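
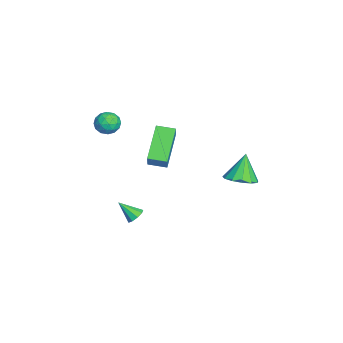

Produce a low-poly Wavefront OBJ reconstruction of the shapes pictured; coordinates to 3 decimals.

v -2.789 -1.144 -1.544
v -4.361 -0.759 -0.237
v -2.659 -0.181 -1.671
v -4.23 0.204 -0.364
v -1.93 -1.124 -0.516
v -3.501 -0.739 0.791
v -1.799 -0.161 -0.643
v -3.371 0.224 0.664
v 1.511 -1.57 -2.158
v 1.932 -1.448 -1.918
v 1.289 -2.37 -1.362
v 1.672 -1.259 -1.801
v 1.337 -1.216 -1.851
v 1.083 -1.339 -2.045
v 1.029 -1.569 -2.292
v 1.201 -1.801 -2.476
v 1.518 -1.924 -2.511
v 1.832 -1.882 -2.382
v 1.995 -1.694 -2.147
v -3.477 -3.002 1.423
v -3.082 -2.632 0.972
v -2.538 -3.488 1.848
v -2.143 -3.118 1.397
v -2.476 -2.791 1.924
v -3.056 -2.49 1.662
v -2.564 -3.63 1.158
v -3.144 -3.329 0.896
v -2.517 -3.02 0.809
v -2.463 -2.501 1.282
v -3.157 -3.619 1.538
v -3.103 -3.1 2.011
v -3.362 -2.774 1.16
v -2.258 -3.346 1.66
v -2.454 -3.154 1.97
v -2.221 -2.936 1.705
v -3.347 -2.691 1.566
v -3.114 -2.473 1.301
v -2.758 -2.567 1.86
v -2.506 -3.647 1.519
v -2.273 -3.429 1.254
v -3.399 -3.184 1.115
v -3.166 -2.966 0.85
v -2.862 -3.553 0.96
v -2.798 -2.785 0.799
v -2.246 -3.071 1.049
v -2.493 -3.372 0.908
v -2.835 -3.195 0.754
v -2.766 -2.48 1.078
v -2.214 -2.766 1.327
v -2.409 -2.573 1.637
v -2.751 -2.397 1.483
v -2.434 -2.708 0.981
v -3.406 -3.354 1.493
v -2.854 -3.64 1.742
v -2.869 -3.723 1.337
v -3.211 -3.547 1.183
v -3.374 -3.049 1.771
v -2.822 -3.335 2.021
v -2.785 -2.925 2.066
v -3.127 -2.748 1.912
v -3.186 -3.412 1.839
v -3.136 3.401 -2.844
v -2.308 3.454 -2.495
v -3.764 3.659 -1.396
v -2.435 3.925 -2.634
v -2.784 4.23 -2.839
v -3.245 4.271 -3.047
v -3.671 4.036 -3.19
v -3.927 3.6 -3.223
v -3.932 3.1 -3.136
v -3.684 2.696 -2.957
v -3.262 2.516 -2.741
v -2.799 2.617 -2.559
v -2.444 2.966 -2.467
f 2 4 1
f 5 2 1
f 1 4 3
f 3 5 1
f 2 8 4
f 6 2 5
f 6 8 2
f 4 8 3
f 7 5 3
f 3 8 7
f 7 6 5
f 8 6 7
f 10 9 12
f 10 12 11
f 12 9 13
f 12 13 11
f 13 9 14
f 13 14 11
f 14 9 15
f 14 15 11
f 15 9 16
f 15 16 11
f 16 9 17
f 16 17 11
f 17 9 18
f 17 18 11
f 18 9 19
f 18 19 11
f 19 9 10
f 19 10 11
f 20 57 36
f 57 31 60
f 36 60 25
f 57 60 36
f 20 36 32
f 36 25 37
f 32 37 21
f 36 37 32
f 20 32 41
f 32 21 42
f 41 42 27
f 32 42 41
f 20 41 53
f 41 27 56
f 53 56 30
f 41 56 53
f 20 53 57
f 53 30 61
f 57 61 31
f 53 61 57
f 21 37 48
f 37 25 51
f 48 51 29
f 37 51 48
f 25 60 38
f 60 31 59
f 38 59 24
f 60 59 38
f 31 61 58
f 61 30 54
f 58 54 22
f 61 54 58
f 30 56 55
f 56 27 43
f 55 43 26
f 56 43 55
f 27 42 47
f 42 21 44
f 47 44 28
f 42 44 47
f 23 49 35
f 49 29 50
f 35 50 24
f 49 50 35
f 23 35 33
f 35 24 34
f 33 34 22
f 35 34 33
f 23 33 40
f 33 22 39
f 40 39 26
f 33 39 40
f 23 40 45
f 40 26 46
f 45 46 28
f 40 46 45
f 23 45 49
f 45 28 52
f 49 52 29
f 45 52 49
f 24 50 38
f 50 29 51
f 38 51 25
f 50 51 38
f 22 34 58
f 34 24 59
f 58 59 31
f 34 59 58
f 26 39 55
f 39 22 54
f 55 54 30
f 39 54 55
f 28 46 47
f 46 26 43
f 47 43 27
f 46 43 47
f 29 52 48
f 52 28 44
f 48 44 21
f 52 44 48
f 63 62 65
f 63 65 64
f 65 62 66
f 65 66 64
f 66 62 67
f 66 67 64
f 67 62 68
f 67 68 64
f 68 62 69
f 68 69 64
f 69 62 70
f 69 70 64
f 70 62 71
f 70 71 64
f 71 62 72
f 71 72 64
f 72 62 73
f 72 73 64
f 73 62 74
f 73 74 64
f 74 62 63
f 74 63 64



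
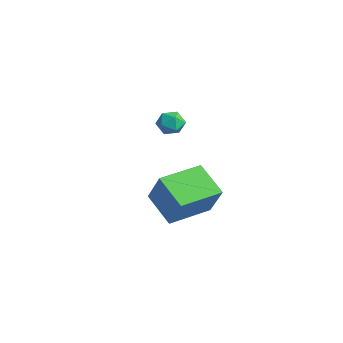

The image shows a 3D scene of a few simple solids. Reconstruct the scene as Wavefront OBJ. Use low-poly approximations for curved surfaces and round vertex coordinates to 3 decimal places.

v -2.903 4.343 -0.301
v -2.221 4.274 -0.033
v -3.059 3.166 -0.207
v -2.377 3.097 0.061
v -2.898 3.428 0.462
v -2.802 4.156 0.403
v -2.478 3.284 -0.643
v -2.382 4.012 -0.702
v -1.959 3.62 -0.244
v -2.218 3.709 0.438
v -3.062 3.731 -0.678
v -3.321 3.82 0.004
v 1.509 0.226 -1.554
v 2.441 0.26 0.067
v 1.334 2.348 -1.496
v 2.265 2.382 0.125
v 3.055 0.378 -2.445
v 3.986 0.412 -0.824
v 2.879 2.5 -2.387
v 3.811 2.534 -0.766
f 1 12 6
f 1 6 2
f 1 2 8
f 1 8 11
f 1 11 12
f 2 6 10
f 6 12 5
f 12 11 3
f 11 8 7
f 8 2 9
f 4 10 5
f 4 5 3
f 4 3 7
f 4 7 9
f 4 9 10
f 5 10 6
f 3 5 12
f 7 3 11
f 9 7 8
f 10 9 2
f 14 16 13
f 17 14 13
f 13 16 15
f 15 17 13
f 14 20 16
f 18 14 17
f 18 20 14
f 16 20 15
f 19 17 15
f 15 20 19
f 19 18 17
f 20 18 19



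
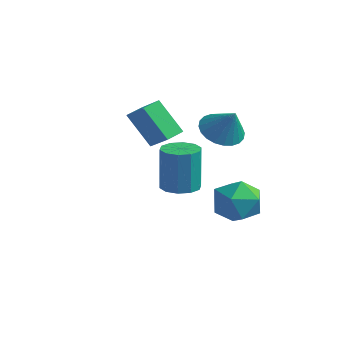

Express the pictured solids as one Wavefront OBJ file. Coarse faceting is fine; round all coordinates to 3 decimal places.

v 0.478 4.688 -2.429
v 1.288 3.751 -2.358
v -0.888 3.449 -3.222
v -0.078 2.512 -3.151
v -0.557 2.997 -2.115
v 0.287 3.763 -1.625
v 0.113 3.437 -3.955
v 0.957 4.203 -3.465
v 1.062 2.978 -3.302
v 0.648 2.706 -2.164
v -0.248 4.494 -3.416
v -0.662 4.222 -2.278
v 1.242 -0.928 0.187
v 2.028 -0.661 0.207
v 1.943 -0.566 2.273
v 1.158 -0.832 2.253
v 1.722 -0.251 0.175
v 1.637 -0.155 2.241
v 1.233 -0.099 0.148
v 1.148 -0.003 2.214
v 0.747 -0.264 0.136
v 0.663 -0.168 2.202
v 0.451 -0.682 0.143
v 0.366 -0.586 2.209
v 0.457 -1.194 0.167
v 0.372 -1.099 2.233
v 0.763 -1.605 0.199
v 0.678 -1.509 2.265
v 1.252 -1.757 0.226
v 1.167 -1.661 2.292
v 1.737 -1.592 0.238
v 1.653 -1.496 2.304
v 2.034 -1.174 0.231
v 1.949 -1.078 2.297
v 0.11 2.691 1.739
v 0.858 3.211 1.28
v 0.93 2.609 2.981
v 0.645 3.506 1.44
v 0.351 3.678 1.645
v 0.02 3.699 1.865
v -0.297 3.567 2.066
v -0.553 3.301 2.217
v -0.707 2.943 2.295
v -0.737 2.546 2.288
v -0.638 2.171 2.198
v -0.425 1.876 2.038
v -0.13 1.704 1.833
v 0.201 1.683 1.613
v 0.518 1.815 1.412
v 0.773 2.08 1.261
v 0.928 2.439 1.183
v 0.958 2.836 1.19
v -4.631 1.882 1.312
v -3.488 1.761 2.145
v -4.64 2.82 1.46
v -3.497 2.699 2.293
v -3.463 2.141 -0.253
v -2.32 2.02 0.58
v -3.472 3.079 -0.105
v -2.329 2.958 0.728
f 1 12 6
f 1 6 2
f 1 2 8
f 1 8 11
f 1 11 12
f 2 6 10
f 6 12 5
f 12 11 3
f 11 8 7
f 8 2 9
f 4 10 5
f 4 5 3
f 4 3 7
f 4 7 9
f 4 9 10
f 5 10 6
f 3 5 12
f 7 3 11
f 9 7 8
f 10 9 2
f 14 13 17
f 14 17 15
f 15 17 18
f 15 18 16
f 17 13 19
f 17 19 18
f 18 19 20
f 18 20 16
f 19 13 21
f 19 21 20
f 20 21 22
f 20 22 16
f 21 13 23
f 21 23 22
f 22 23 24
f 22 24 16
f 23 13 25
f 23 25 24
f 24 25 26
f 24 26 16
f 25 13 27
f 25 27 26
f 26 27 28
f 26 28 16
f 27 13 29
f 27 29 28
f 28 29 30
f 28 30 16
f 29 13 31
f 29 31 30
f 30 31 32
f 30 32 16
f 31 13 33
f 31 33 32
f 32 33 34
f 32 34 16
f 33 13 14
f 33 14 34
f 34 14 15
f 34 15 16
f 36 35 38
f 36 38 37
f 38 35 39
f 38 39 37
f 39 35 40
f 39 40 37
f 40 35 41
f 40 41 37
f 41 35 42
f 41 42 37
f 42 35 43
f 42 43 37
f 43 35 44
f 43 44 37
f 44 35 45
f 44 45 37
f 45 35 46
f 45 46 37
f 46 35 47
f 46 47 37
f 47 35 48
f 47 48 37
f 48 35 49
f 48 49 37
f 49 35 50
f 49 50 37
f 50 35 51
f 50 51 37
f 51 35 52
f 51 52 37
f 52 35 36
f 52 36 37
f 54 56 53
f 57 54 53
f 53 56 55
f 55 57 53
f 54 60 56
f 58 54 57
f 58 60 54
f 56 60 55
f 59 57 55
f 55 60 59
f 59 58 57
f 60 58 59



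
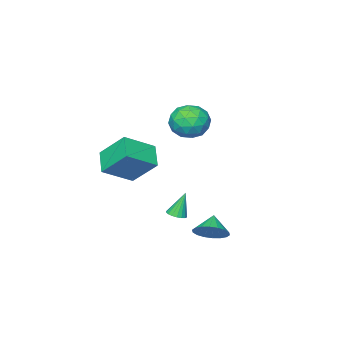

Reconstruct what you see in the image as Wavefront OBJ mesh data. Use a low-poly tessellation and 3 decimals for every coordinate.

v 3.397 1.199 -2.901
v 3.917 1.407 -2.75
v 2.903 1.361 -1.419
v 3.787 1.62 -2.817
v 3.58 1.749 -2.9
v 3.337 1.77 -2.983
v 3.105 1.677 -3.051
v 2.932 1.489 -3.088
v 2.85 1.244 -3.088
v 2.877 0.99 -3.051
v 3.007 0.778 -2.985
v 3.215 0.648 -2.901
v 3.458 0.628 -2.818
v 3.689 0.721 -2.751
v 3.863 0.908 -2.713
v 3.944 1.153 -2.713
v 2.391 2.746 -4.027
v 3.097 2.062 -3.843
v 1.629 2.174 -3.233
v 3.18 2.375 -3.537
v 3.107 2.761 -3.329
v 2.892 3.144 -3.258
v 2.578 3.449 -3.34
v 2.227 3.614 -3.558
v 1.908 3.608 -3.869
v 1.685 3.43 -4.211
v 1.602 3.118 -4.516
v 1.675 2.731 -4.725
v 1.89 2.348 -4.795
v 2.204 2.044 -4.713
v 2.555 1.878 -4.495
v 2.874 1.885 -4.185
v 0.559 -0.612 1.228
v 1.246 -0.77 2.223
v -0.886 -1.67 2.057
v -0.199 -1.828 3.052
v -0.645 -0.724 2.787
v 0.248 -0.07 2.275
v 0.112 -2.37 2.005
v 1.005 -1.716 1.493
v 0.969 -1.856 2.704
v 0.502 -0.839 3.187
v -0.142 -1.601 1.093
v -0.609 -0.584 1.576
v 1.029 -0.598 1.653
v -0.669 -1.842 2.627
v -0.931 -1.193 2.472
v -0.528 -1.286 3.057
v 0.443 -0.187 1.683
v 0.847 -0.279 2.269
v -0.265 -0.252 2.6
v -0.487 -2.161 2.011
v -0.083 -2.253 2.597
v 0.888 -1.154 1.223
v 1.291 -1.247 1.808
v 0.625 -2.188 1.68
v 1.27 -1.33 2.52
v 0.421 -1.951 3.007
v 0.604 -2.27 2.392
v 1.129 -1.886 2.091
v 0.996 -0.731 2.805
v 0.146 -1.353 3.292
v -0.116 -0.704 3.136
v 0.409 -0.32 2.835
v 0.833 -1.37 3.087
v 0.214 -1.087 0.988
v -0.636 -1.709 1.475
v -0.049 -2.12 1.445
v 0.476 -1.736 1.144
v -0.061 -0.489 1.273
v -0.91 -1.11 1.76
v -0.769 -0.554 2.189
v -0.244 -0.17 1.888
v -0.473 -1.07 1.193
v 1.27 -4.793 -1.817
v 0.781 -3.313 -0.264
v 2.119 -3.671 -2.619
v 1.63 -2.191 -1.067
v 3.03 -5.349 -0.733
v 2.541 -3.869 0.819
v 3.879 -4.227 -1.536
v 3.39 -2.747 0.017
f 2 1 4
f 2 4 3
f 4 1 5
f 4 5 3
f 5 1 6
f 5 6 3
f 6 1 7
f 6 7 3
f 7 1 8
f 7 8 3
f 8 1 9
f 8 9 3
f 9 1 10
f 9 10 3
f 10 1 11
f 10 11 3
f 11 1 12
f 11 12 3
f 12 1 13
f 12 13 3
f 13 1 14
f 13 14 3
f 14 1 15
f 14 15 3
f 15 1 16
f 15 16 3
f 16 1 2
f 16 2 3
f 18 17 20
f 18 20 19
f 20 17 21
f 20 21 19
f 21 17 22
f 21 22 19
f 22 17 23
f 22 23 19
f 23 17 24
f 23 24 19
f 24 17 25
f 24 25 19
f 25 17 26
f 25 26 19
f 26 17 27
f 26 27 19
f 27 17 28
f 27 28 19
f 28 17 29
f 28 29 19
f 29 17 30
f 29 30 19
f 30 17 31
f 30 31 19
f 31 17 32
f 31 32 19
f 32 17 18
f 32 18 19
f 33 70 49
f 70 44 73
f 49 73 38
f 70 73 49
f 33 49 45
f 49 38 50
f 45 50 34
f 49 50 45
f 33 45 54
f 45 34 55
f 54 55 40
f 45 55 54
f 33 54 66
f 54 40 69
f 66 69 43
f 54 69 66
f 33 66 70
f 66 43 74
f 70 74 44
f 66 74 70
f 34 50 61
f 50 38 64
f 61 64 42
f 50 64 61
f 38 73 51
f 73 44 72
f 51 72 37
f 73 72 51
f 44 74 71
f 74 43 67
f 71 67 35
f 74 67 71
f 43 69 68
f 69 40 56
f 68 56 39
f 69 56 68
f 40 55 60
f 55 34 57
f 60 57 41
f 55 57 60
f 36 62 48
f 62 42 63
f 48 63 37
f 62 63 48
f 36 48 46
f 48 37 47
f 46 47 35
f 48 47 46
f 36 46 53
f 46 35 52
f 53 52 39
f 46 52 53
f 36 53 58
f 53 39 59
f 58 59 41
f 53 59 58
f 36 58 62
f 58 41 65
f 62 65 42
f 58 65 62
f 37 63 51
f 63 42 64
f 51 64 38
f 63 64 51
f 35 47 71
f 47 37 72
f 71 72 44
f 47 72 71
f 39 52 68
f 52 35 67
f 68 67 43
f 52 67 68
f 41 59 60
f 59 39 56
f 60 56 40
f 59 56 60
f 42 65 61
f 65 41 57
f 61 57 34
f 65 57 61
f 76 78 75
f 79 76 75
f 75 78 77
f 77 79 75
f 76 82 78
f 80 76 79
f 80 82 76
f 78 82 77
f 81 79 77
f 77 82 81
f 81 80 79
f 82 80 81



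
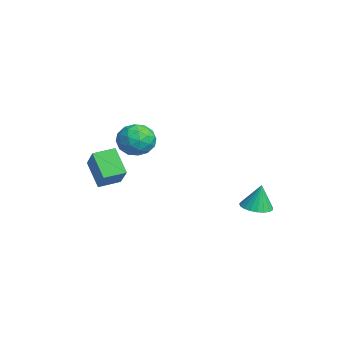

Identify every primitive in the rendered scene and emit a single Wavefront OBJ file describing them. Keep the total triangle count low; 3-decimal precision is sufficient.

v 3.579 3.043 -2.465
v 4.264 2.896 -2.451
v 3.601 3.257 -1.255
v 4.264 3.182 -2.502
v 4.147 3.445 -2.547
v 3.931 3.638 -2.577
v 3.654 3.728 -2.588
v 3.365 3.7 -2.578
v 3.112 3.558 -2.548
v 2.941 3.327 -2.505
v 2.879 3.047 -2.454
v 2.939 2.766 -2.405
v 3.11 2.533 -2.367
v 3.361 2.388 -2.346
v 3.651 2.357 -2.345
v 3.928 2.444 -2.366
v 4.144 2.634 -2.403
v 0.609 -2.936 -2.087
v -0.317 -3.219 -1.062
v 0.461 -1.947 -1.948
v -0.465 -2.23 -0.923
v 1.785 -2.91 -1.017
v 0.859 -3.193 0.008
v 1.637 -1.921 -0.878
v 0.711 -2.204 0.147
v -1.074 -0.09 -0.277
v -0.438 -0.592 -0.703
v -1.742 -1.328 0.183
v -1.106 -1.83 -0.243
v -0.882 -1.338 0.496
v -0.469 -0.573 0.211
v -1.711 -1.347 -0.731
v -1.298 -0.582 -1.016
v -0.832 -1.368 -0.983
v -0.32 -1.363 -0.225
v -1.86 -0.557 -0.295
v -1.348 -0.552 0.463
v -0.697 -0.232 -0.531
v -1.483 -1.688 0.011
v -1.351 -1.399 0.444
v -0.978 -1.693 0.194
v -0.716 -0.221 0.007
v -0.342 -0.516 -0.243
v -0.603 -0.955 0.461
v -1.838 -1.404 -0.277
v -1.464 -1.699 -0.527
v -1.202 -0.227 -0.714
v -0.829 -0.521 -0.964
v -1.577 -0.965 -0.981
v -0.555 -0.984 -0.946
v -0.948 -1.711 -0.675
v -1.303 -1.428 -0.962
v -1.06 -0.978 -1.129
v -0.254 -0.981 -0.5
v -0.647 -1.708 -0.229
v -0.515 -1.419 0.204
v -0.272 -0.969 0.037
v -0.485 -1.437 -0.665
v -1.533 -0.212 -0.291
v -1.926 -0.939 -0.02
v -1.908 -0.951 -0.557
v -1.665 -0.501 -0.724
v -1.232 -0.209 0.155
v -1.625 -0.936 0.426
v -1.12 -0.942 0.609
v -0.877 -0.492 0.442
v -1.695 -0.483 0.145
f 2 1 4
f 2 4 3
f 4 1 5
f 4 5 3
f 5 1 6
f 5 6 3
f 6 1 7
f 6 7 3
f 7 1 8
f 7 8 3
f 8 1 9
f 8 9 3
f 9 1 10
f 9 10 3
f 10 1 11
f 10 11 3
f 11 1 12
f 11 12 3
f 12 1 13
f 12 13 3
f 13 1 14
f 13 14 3
f 14 1 15
f 14 15 3
f 15 1 16
f 15 16 3
f 16 1 17
f 16 17 3
f 17 1 2
f 17 2 3
f 19 21 18
f 22 19 18
f 18 21 20
f 20 22 18
f 19 25 21
f 23 19 22
f 23 25 19
f 21 25 20
f 24 22 20
f 20 25 24
f 24 23 22
f 25 23 24
f 26 63 42
f 63 37 66
f 42 66 31
f 63 66 42
f 26 42 38
f 42 31 43
f 38 43 27
f 42 43 38
f 26 38 47
f 38 27 48
f 47 48 33
f 38 48 47
f 26 47 59
f 47 33 62
f 59 62 36
f 47 62 59
f 26 59 63
f 59 36 67
f 63 67 37
f 59 67 63
f 27 43 54
f 43 31 57
f 54 57 35
f 43 57 54
f 31 66 44
f 66 37 65
f 44 65 30
f 66 65 44
f 37 67 64
f 67 36 60
f 64 60 28
f 67 60 64
f 36 62 61
f 62 33 49
f 61 49 32
f 62 49 61
f 33 48 53
f 48 27 50
f 53 50 34
f 48 50 53
f 29 55 41
f 55 35 56
f 41 56 30
f 55 56 41
f 29 41 39
f 41 30 40
f 39 40 28
f 41 40 39
f 29 39 46
f 39 28 45
f 46 45 32
f 39 45 46
f 29 46 51
f 46 32 52
f 51 52 34
f 46 52 51
f 29 51 55
f 51 34 58
f 55 58 35
f 51 58 55
f 30 56 44
f 56 35 57
f 44 57 31
f 56 57 44
f 28 40 64
f 40 30 65
f 64 65 37
f 40 65 64
f 32 45 61
f 45 28 60
f 61 60 36
f 45 60 61
f 34 52 53
f 52 32 49
f 53 49 33
f 52 49 53
f 35 58 54
f 58 34 50
f 54 50 27
f 58 50 54



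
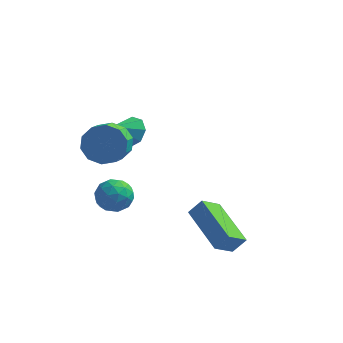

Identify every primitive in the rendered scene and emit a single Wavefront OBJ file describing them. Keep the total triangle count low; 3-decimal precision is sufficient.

v -3.591 1.779 -1.657
v -2.94 1.607 -1.325
v -4.129 1.001 -1.003
v -3.22 2.029 -1.055
v -3.717 2.304 -1.137
v -4.14 2.272 -1.524
v -4.241 1.95 -1.989
v -3.961 1.529 -2.259
v -3.464 1.254 -2.177
v -3.041 1.286 -1.79
v -2.672 -1.333 -2.443
v -2.384 -1.758 -3.055
v -3.876 -1.542 -2.865
v -3.588 -1.967 -3.477
v -3.535 -2.252 -2.732
v -2.791 -2.123 -2.471
v -3.469 -1.177 -3.449
v -2.725 -1.048 -3.188
v -2.876 -1.662 -3.676
v -2.917 -2.326 -3.234
v -3.343 -0.974 -2.686
v -3.384 -1.638 -2.244
v -2.422 -1.527 -2.712
v -3.838 -1.773 -3.208
v -3.807 -1.94 -2.771
v -3.637 -2.19 -3.13
v -2.661 -1.742 -2.369
v -2.492 -1.992 -2.728
v -3.168 -2.282 -2.539
v -3.768 -1.308 -3.192
v -3.599 -1.558 -3.551
v -2.623 -1.11 -2.79
v -2.453 -1.36 -3.149
v -3.092 -1.018 -3.381
v -2.542 -1.721 -3.437
v -3.25 -1.844 -3.685
v -3.18 -1.379 -3.668
v -2.743 -1.304 -3.515
v -2.566 -2.111 -3.176
v -3.274 -2.234 -3.425
v -3.243 -2.401 -2.987
v -2.805 -2.325 -2.834
v -2.856 -2.055 -3.542
v -2.986 -1.066 -2.495
v -3.694 -1.189 -2.744
v -3.455 -0.975 -3.086
v -3.017 -0.899 -2.933
v -3.01 -1.456 -2.235
v -3.718 -1.579 -2.483
v -3.517 -1.996 -2.405
v -3.08 -1.921 -2.252
v -3.404 -1.245 -2.378
v -3.21 -1.788 0.068
v -2.66 -2.057 -0.578
v -2.58 -2.961 -0.134
v -3.13 -2.692 0.512
v -2.356 -1.834 -0.178
v -2.276 -2.737 0.266
v -2.378 -1.593 0.316
v -2.298 -2.496 0.76
v -2.718 -1.426 0.715
v -2.638 -2.33 1.16
v -3.246 -1.398 0.867
v -3.166 -2.302 1.311
v -3.76 -1.519 0.714
v -3.68 -2.423 1.158
v -4.064 -1.743 0.314
v -3.984 -2.646 0.758
v -4.042 -1.984 -0.18
v -3.962 -2.887 0.264
v -3.702 -2.15 -0.58
v -3.622 -3.054 -0.135
v -3.174 -2.178 -0.731
v -3.094 -3.082 -0.287
v 1.553 -1.98 -4.884
v 1.069 -2.71 -4.287
v 0.098 -0.48 -4.229
v -0.386 -1.21 -3.632
v 2.026 -1.79 -4.268
v 1.542 -2.52 -3.671
v 0.571 -0.29 -3.613
v 0.087 -1.02 -3.016
f 2 1 4
f 2 4 3
f 4 1 5
f 4 5 3
f 5 1 6
f 5 6 3
f 6 1 7
f 6 7 3
f 7 1 8
f 7 8 3
f 8 1 9
f 8 9 3
f 9 1 10
f 9 10 3
f 10 1 2
f 10 2 3
f 11 48 27
f 48 22 51
f 27 51 16
f 48 51 27
f 11 27 23
f 27 16 28
f 23 28 12
f 27 28 23
f 11 23 32
f 23 12 33
f 32 33 18
f 23 33 32
f 11 32 44
f 32 18 47
f 44 47 21
f 32 47 44
f 11 44 48
f 44 21 52
f 48 52 22
f 44 52 48
f 12 28 39
f 28 16 42
f 39 42 20
f 28 42 39
f 16 51 29
f 51 22 50
f 29 50 15
f 51 50 29
f 22 52 49
f 52 21 45
f 49 45 13
f 52 45 49
f 21 47 46
f 47 18 34
f 46 34 17
f 47 34 46
f 18 33 38
f 33 12 35
f 38 35 19
f 33 35 38
f 14 40 26
f 40 20 41
f 26 41 15
f 40 41 26
f 14 26 24
f 26 15 25
f 24 25 13
f 26 25 24
f 14 24 31
f 24 13 30
f 31 30 17
f 24 30 31
f 14 31 36
f 31 17 37
f 36 37 19
f 31 37 36
f 14 36 40
f 36 19 43
f 40 43 20
f 36 43 40
f 15 41 29
f 41 20 42
f 29 42 16
f 41 42 29
f 13 25 49
f 25 15 50
f 49 50 22
f 25 50 49
f 17 30 46
f 30 13 45
f 46 45 21
f 30 45 46
f 19 37 38
f 37 17 34
f 38 34 18
f 37 34 38
f 20 43 39
f 43 19 35
f 39 35 12
f 43 35 39
f 54 53 57
f 54 57 55
f 55 57 58
f 55 58 56
f 57 53 59
f 57 59 58
f 58 59 60
f 58 60 56
f 59 53 61
f 59 61 60
f 60 61 62
f 60 62 56
f 61 53 63
f 61 63 62
f 62 63 64
f 62 64 56
f 63 53 65
f 63 65 64
f 64 65 66
f 64 66 56
f 65 53 67
f 65 67 66
f 66 67 68
f 66 68 56
f 67 53 69
f 67 69 68
f 68 69 70
f 68 70 56
f 69 53 71
f 69 71 70
f 70 71 72
f 70 72 56
f 71 53 73
f 71 73 72
f 72 73 74
f 72 74 56
f 73 53 54
f 73 54 74
f 74 54 55
f 74 55 56
f 76 78 75
f 79 76 75
f 75 78 77
f 77 79 75
f 76 82 78
f 80 76 79
f 80 82 76
f 78 82 77
f 81 79 77
f 77 82 81
f 81 80 79
f 82 80 81



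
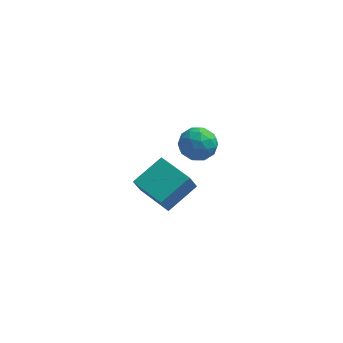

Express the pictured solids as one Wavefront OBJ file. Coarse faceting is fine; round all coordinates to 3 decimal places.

v -1.299 3.945 -2.113
v -0.733 3.106 -1.699
v -2.587 2.834 -2.601
v -2.021 1.995 -2.187
v -2.456 2.744 -1.519
v -1.66 3.43 -1.217
v -1.66 2.51 -3.083
v -0.864 3.196 -2.781
v -0.956 2.219 -2.298
v -1.447 2.364 -1.332
v -1.873 3.576 -2.968
v -2.364 3.721 -2.002
v -0.903 3.623 -1.863
v -2.417 2.317 -2.437
v -2.673 2.757 -2.045
v -2.34 2.264 -1.801
v -1.448 3.813 -1.58
v -1.115 3.32 -1.337
v -2.127 3.108 -1.231
v -2.205 2.62 -2.963
v -1.872 2.127 -2.72
v -0.98 3.676 -2.499
v -0.647 3.183 -2.255
v -1.193 2.832 -3.069
v -0.701 2.608 -1.972
v -1.458 1.956 -2.259
v -1.247 2.258 -2.785
v -0.779 2.661 -2.608
v -0.99 2.693 -1.404
v -1.747 2.041 -1.691
v -2.003 2.481 -1.299
v -1.535 2.884 -1.121
v -1.121 2.172 -1.757
v -1.573 3.899 -2.609
v -2.33 3.247 -2.896
v -1.785 3.056 -3.179
v -1.317 3.459 -3.001
v -1.862 3.984 -2.041
v -2.619 3.332 -2.328
v -2.541 3.279 -1.692
v -2.073 3.682 -1.515
v -2.199 3.768 -2.543
v -3.852 -2.546 -0.752
v -4.157 -2.858 0.203
v -2.638 -1.252 0.06
v -2.944 -1.565 1.014
v -2.296 -4.015 -0.734
v -2.602 -4.328 0.22
v -1.083 -2.722 0.077
v -1.388 -3.034 1.032
f 1 38 17
f 38 12 41
f 17 41 6
f 38 41 17
f 1 17 13
f 17 6 18
f 13 18 2
f 17 18 13
f 1 13 22
f 13 2 23
f 22 23 8
f 13 23 22
f 1 22 34
f 22 8 37
f 34 37 11
f 22 37 34
f 1 34 38
f 34 11 42
f 38 42 12
f 34 42 38
f 2 18 29
f 18 6 32
f 29 32 10
f 18 32 29
f 6 41 19
f 41 12 40
f 19 40 5
f 41 40 19
f 12 42 39
f 42 11 35
f 39 35 3
f 42 35 39
f 11 37 36
f 37 8 24
f 36 24 7
f 37 24 36
f 8 23 28
f 23 2 25
f 28 25 9
f 23 25 28
f 4 30 16
f 30 10 31
f 16 31 5
f 30 31 16
f 4 16 14
f 16 5 15
f 14 15 3
f 16 15 14
f 4 14 21
f 14 3 20
f 21 20 7
f 14 20 21
f 4 21 26
f 21 7 27
f 26 27 9
f 21 27 26
f 4 26 30
f 26 9 33
f 30 33 10
f 26 33 30
f 5 31 19
f 31 10 32
f 19 32 6
f 31 32 19
f 3 15 39
f 15 5 40
f 39 40 12
f 15 40 39
f 7 20 36
f 20 3 35
f 36 35 11
f 20 35 36
f 9 27 28
f 27 7 24
f 28 24 8
f 27 24 28
f 10 33 29
f 33 9 25
f 29 25 2
f 33 25 29
f 44 46 43
f 47 44 43
f 43 46 45
f 45 47 43
f 44 50 46
f 48 44 47
f 48 50 44
f 46 50 45
f 49 47 45
f 45 50 49
f 49 48 47
f 50 48 49



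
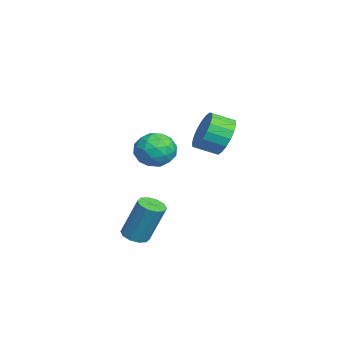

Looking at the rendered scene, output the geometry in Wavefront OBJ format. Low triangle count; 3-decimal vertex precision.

v -2.252 -0.991 -0.639
v -1.559 -1.746 -0.823
v -3.241 -2.094 0.163
v -2.548 -2.849 -0.021
v -2.317 -2.081 0.643
v -1.706 -1.4 0.148
v -3.094 -2.44 -0.808
v -2.483 -1.759 -1.303
v -2.079 -2.641 -0.927
v -1.599 -2.42 -0.031
v -3.201 -1.42 -0.629
v -2.721 -1.199 0.267
v -1.819 -1.272 -0.801
v -2.981 -2.568 0.141
v -2.845 -2.117 0.532
v -2.438 -2.561 0.424
v -1.905 -1.068 -0.231
v -1.498 -1.512 -0.339
v -1.943 -1.709 0.523
v -3.302 -2.328 -0.321
v -2.895 -2.772 -0.429
v -2.362 -1.279 -1.084
v -1.955 -1.723 -1.192
v -2.857 -2.131 -1.183
v -1.718 -2.242 -0.971
v -2.298 -2.89 -0.5
v -2.619 -2.65 -0.962
v -2.26 -2.249 -1.253
v -1.435 -2.111 -0.444
v -2.016 -2.76 0.027
v -1.881 -2.309 0.418
v -1.522 -1.908 0.127
v -1.741 -2.638 -0.505
v -2.784 -1.08 -0.687
v -3.365 -1.729 -0.216
v -3.278 -1.932 -0.787
v -2.919 -1.531 -1.078
v -2.502 -0.95 -0.16
v -3.082 -1.598 0.311
v -2.54 -1.591 0.593
v -2.181 -1.19 0.302
v -3.059 -1.202 -0.155
v 0.752 -2.929 -4.198
v 1.159 -2.453 -4.437
v 1.456 -1.716 -2.46
v 1.048 -2.191 -2.222
v 0.774 -2.302 -4.435
v 1.07 -1.565 -2.459
v 0.38 -2.391 -4.343
v 0.676 -1.653 -2.367
v 0.128 -2.684 -4.196
v 0.424 -1.947 -2.22
v 0.114 -3.072 -4.049
v 0.411 -2.334 -2.073
v 0.344 -3.404 -3.96
v 0.641 -2.667 -1.983
v 0.73 -3.555 -3.961
v 1.026 -2.818 -1.985
v 1.124 -3.467 -4.053
v 1.42 -2.729 -2.077
v 1.376 -3.173 -4.2
v 1.672 -2.436 -2.224
v 1.389 -2.786 -4.347
v 1.686 -2.048 -2.371
v 0.462 0.987 1.493
v 0.973 0.623 0.663
v 0.988 -0.39 1.117
v 0.478 -0.027 1.947
v 1.315 0.754 0.945
v 1.331 -0.259 1.399
v 1.489 0.932 1.336
v 1.504 -0.081 1.79
v 1.459 1.12 1.758
v 1.475 0.107 2.211
v 1.232 1.282 2.127
v 1.247 0.269 2.581
v 0.852 1.385 2.371
v 0.868 0.372 2.824
v 0.395 1.41 2.441
v 0.411 0.397 2.894
v -0.048 1.35 2.323
v -0.033 0.337 2.777
v -0.391 1.219 2.041
v -0.375 0.206 2.495
v -0.564 1.041 1.65
v -0.549 0.028 2.104
v -0.535 0.853 1.229
v -0.519 -0.16 1.682
v -0.307 0.691 0.859
v -0.292 -0.322 1.313
v 0.072 0.588 0.616
v 0.088 -0.425 1.069
v 0.529 0.563 0.546
v 0.545 -0.45 0.999
f 1 38 17
f 38 12 41
f 17 41 6
f 38 41 17
f 1 17 13
f 17 6 18
f 13 18 2
f 17 18 13
f 1 13 22
f 13 2 23
f 22 23 8
f 13 23 22
f 1 22 34
f 22 8 37
f 34 37 11
f 22 37 34
f 1 34 38
f 34 11 42
f 38 42 12
f 34 42 38
f 2 18 29
f 18 6 32
f 29 32 10
f 18 32 29
f 6 41 19
f 41 12 40
f 19 40 5
f 41 40 19
f 12 42 39
f 42 11 35
f 39 35 3
f 42 35 39
f 11 37 36
f 37 8 24
f 36 24 7
f 37 24 36
f 8 23 28
f 23 2 25
f 28 25 9
f 23 25 28
f 4 30 16
f 30 10 31
f 16 31 5
f 30 31 16
f 4 16 14
f 16 5 15
f 14 15 3
f 16 15 14
f 4 14 21
f 14 3 20
f 21 20 7
f 14 20 21
f 4 21 26
f 21 7 27
f 26 27 9
f 21 27 26
f 4 26 30
f 26 9 33
f 30 33 10
f 26 33 30
f 5 31 19
f 31 10 32
f 19 32 6
f 31 32 19
f 3 15 39
f 15 5 40
f 39 40 12
f 15 40 39
f 7 20 36
f 20 3 35
f 36 35 11
f 20 35 36
f 9 27 28
f 27 7 24
f 28 24 8
f 27 24 28
f 10 33 29
f 33 9 25
f 29 25 2
f 33 25 29
f 44 43 47
f 44 47 45
f 45 47 48
f 45 48 46
f 47 43 49
f 47 49 48
f 48 49 50
f 48 50 46
f 49 43 51
f 49 51 50
f 50 51 52
f 50 52 46
f 51 43 53
f 51 53 52
f 52 53 54
f 52 54 46
f 53 43 55
f 53 55 54
f 54 55 56
f 54 56 46
f 55 43 57
f 55 57 56
f 56 57 58
f 56 58 46
f 57 43 59
f 57 59 58
f 58 59 60
f 58 60 46
f 59 43 61
f 59 61 60
f 60 61 62
f 60 62 46
f 61 43 63
f 61 63 62
f 62 63 64
f 62 64 46
f 63 43 44
f 63 44 64
f 64 44 45
f 64 45 46
f 66 65 69
f 66 69 67
f 67 69 70
f 67 70 68
f 69 65 71
f 69 71 70
f 70 71 72
f 70 72 68
f 71 65 73
f 71 73 72
f 72 73 74
f 72 74 68
f 73 65 75
f 73 75 74
f 74 75 76
f 74 76 68
f 75 65 77
f 75 77 76
f 76 77 78
f 76 78 68
f 77 65 79
f 77 79 78
f 78 79 80
f 78 80 68
f 79 65 81
f 79 81 80
f 80 81 82
f 80 82 68
f 81 65 83
f 81 83 82
f 82 83 84
f 82 84 68
f 83 65 85
f 83 85 84
f 84 85 86
f 84 86 68
f 85 65 87
f 85 87 86
f 86 87 88
f 86 88 68
f 87 65 89
f 87 89 88
f 88 89 90
f 88 90 68
f 89 65 91
f 89 91 90
f 90 91 92
f 90 92 68
f 91 65 93
f 91 93 92
f 92 93 94
f 92 94 68
f 93 65 66
f 93 66 94
f 94 66 67
f 94 67 68



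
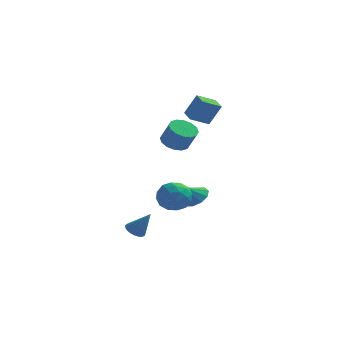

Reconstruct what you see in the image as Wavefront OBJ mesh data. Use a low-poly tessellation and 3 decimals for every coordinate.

v 0.821 3.941 -3.098
v 1.336 3.171 -3.187
v 0.339 3.519 -2.242
v 1.621 3.537 -2.847
v 1.6 4.057 -2.603
v 1.281 4.533 -2.548
v 0.787 4.782 -2.704
v 0.306 4.71 -3.01
v 0.022 4.344 -3.35
v 0.043 3.824 -3.594
v 0.361 3.349 -3.649
v 0.855 3.099 -3.493
v -0.991 -3.824 -2.604
v -0.555 -4.151 -2.919
v -0.129 -3.936 -1.296
v -0.473 -3.905 -2.952
v -0.48 -3.644 -2.925
v -0.576 -3.415 -2.842
v -0.744 -3.256 -2.718
v -0.954 -3.196 -2.574
v -1.171 -3.244 -2.435
v -1.357 -3.393 -2.326
v -1.479 -3.616 -2.264
v -1.517 -3.875 -2.261
v -1.464 -4.126 -2.317
v -1.33 -4.324 -2.423
v -1.137 -4.436 -2.56
v -0.918 -4.442 -2.704
v -0.712 -4.341 -2.832
v -0.243 3.368 1.419
v 0.274 2.776 0.981
v 0.861 2.4 2.184
v 0.343 2.992 2.621
v 0.52 3.172 0.985
v 1.107 2.796 2.187
v 0.561 3.62 1.105
v 1.148 3.244 2.307
v 0.387 4.001 1.309
v 0.974 3.625 2.512
v 0.044 4.212 1.543
v 0.631 3.836 2.745
v -0.377 4.197 1.743
v 0.21 3.821 2.946
v -0.761 3.96 1.856
v -0.174 3.584 3.059
v -1.007 3.564 1.853
v -0.42 3.188 3.055
v -1.048 3.116 1.733
v -0.461 2.74 2.935
v -0.874 2.735 1.528
v -0.287 2.359 2.731
v -0.531 2.524 1.295
v 0.056 2.148 2.497
v -0.11 2.539 1.094
v 0.477 2.163 2.297
v 0.026 0.14 -1.932
v 1.073 0.205 -1.705
v -0.113 -1.245 -0.895
v 0.934 -1.18 -0.668
v 0.259 -0.427 -0.308
v 0.345 0.428 -0.95
v 0.615 -1.468 -1.65
v 0.701 -0.613 -2.292
v 1.436 -0.789 -1.531
v 1.217 -0.146 -0.702
v -0.257 -0.894 -1.898
v -0.476 -0.251 -1.069
v 0.562 0.294 -1.91
v 0.398 -1.334 -0.69
v 0.002 -0.891 -0.479
v 0.617 -0.853 -0.346
v 0.134 0.425 -1.465
v 0.749 0.463 -1.332
v 0.271 0.092 -0.511
v 0.211 -1.503 -1.268
v 0.826 -1.465 -1.135
v 0.343 -0.187 -2.254
v 0.958 -0.149 -2.121
v 0.689 -1.132 -2.089
v 1.39 -0.252 -1.674
v 1.309 -1.066 -1.064
v 1.121 -1.236 -1.642
v 1.172 -0.733 -2.019
v 1.261 0.126 -1.187
v 1.18 -0.688 -0.577
v 0.783 -0.245 -0.366
v 0.834 0.257 -0.742
v 1.475 -0.458 -1.084
v -0.22 -0.352 -2.023
v -0.301 -1.166 -1.413
v 0.126 -1.297 -1.858
v 0.177 -0.795 -2.234
v -0.349 0.026 -1.536
v -0.43 -0.788 -0.926
v -0.212 -0.307 -0.581
v -0.161 0.196 -0.958
v -0.515 -0.582 -1.516
v 0.765 2.646 3.479
v 1.453 2.757 4.83
v 0.279 3.49 3.658
v 0.967 3.601 5.009
v 1.733 3.319 2.931
v 2.421 3.43 4.282
v 1.247 4.163 3.11
v 1.935 4.274 4.461
f 2 1 4
f 2 4 3
f 4 1 5
f 4 5 3
f 5 1 6
f 5 6 3
f 6 1 7
f 6 7 3
f 7 1 8
f 7 8 3
f 8 1 9
f 8 9 3
f 9 1 10
f 9 10 3
f 10 1 11
f 10 11 3
f 11 1 12
f 11 12 3
f 12 1 2
f 12 2 3
f 14 13 16
f 14 16 15
f 16 13 17
f 16 17 15
f 17 13 18
f 17 18 15
f 18 13 19
f 18 19 15
f 19 13 20
f 19 20 15
f 20 13 21
f 20 21 15
f 21 13 22
f 21 22 15
f 22 13 23
f 22 23 15
f 23 13 24
f 23 24 15
f 24 13 25
f 24 25 15
f 25 13 26
f 25 26 15
f 26 13 27
f 26 27 15
f 27 13 28
f 27 28 15
f 28 13 29
f 28 29 15
f 29 13 14
f 29 14 15
f 31 30 34
f 31 34 32
f 32 34 35
f 32 35 33
f 34 30 36
f 34 36 35
f 35 36 37
f 35 37 33
f 36 30 38
f 36 38 37
f 37 38 39
f 37 39 33
f 38 30 40
f 38 40 39
f 39 40 41
f 39 41 33
f 40 30 42
f 40 42 41
f 41 42 43
f 41 43 33
f 42 30 44
f 42 44 43
f 43 44 45
f 43 45 33
f 44 30 46
f 44 46 45
f 45 46 47
f 45 47 33
f 46 30 48
f 46 48 47
f 47 48 49
f 47 49 33
f 48 30 50
f 48 50 49
f 49 50 51
f 49 51 33
f 50 30 52
f 50 52 51
f 51 52 53
f 51 53 33
f 52 30 54
f 52 54 53
f 53 54 55
f 53 55 33
f 54 30 31
f 54 31 55
f 55 31 32
f 55 32 33
f 56 93 72
f 93 67 96
f 72 96 61
f 93 96 72
f 56 72 68
f 72 61 73
f 68 73 57
f 72 73 68
f 56 68 77
f 68 57 78
f 77 78 63
f 68 78 77
f 56 77 89
f 77 63 92
f 89 92 66
f 77 92 89
f 56 89 93
f 89 66 97
f 93 97 67
f 89 97 93
f 57 73 84
f 73 61 87
f 84 87 65
f 73 87 84
f 61 96 74
f 96 67 95
f 74 95 60
f 96 95 74
f 67 97 94
f 97 66 90
f 94 90 58
f 97 90 94
f 66 92 91
f 92 63 79
f 91 79 62
f 92 79 91
f 63 78 83
f 78 57 80
f 83 80 64
f 78 80 83
f 59 85 71
f 85 65 86
f 71 86 60
f 85 86 71
f 59 71 69
f 71 60 70
f 69 70 58
f 71 70 69
f 59 69 76
f 69 58 75
f 76 75 62
f 69 75 76
f 59 76 81
f 76 62 82
f 81 82 64
f 76 82 81
f 59 81 85
f 81 64 88
f 85 88 65
f 81 88 85
f 60 86 74
f 86 65 87
f 74 87 61
f 86 87 74
f 58 70 94
f 70 60 95
f 94 95 67
f 70 95 94
f 62 75 91
f 75 58 90
f 91 90 66
f 75 90 91
f 64 82 83
f 82 62 79
f 83 79 63
f 82 79 83
f 65 88 84
f 88 64 80
f 84 80 57
f 88 80 84
f 99 101 98
f 102 99 98
f 98 101 100
f 100 102 98
f 99 105 101
f 103 99 102
f 103 105 99
f 101 105 100
f 104 102 100
f 100 105 104
f 104 103 102
f 105 103 104



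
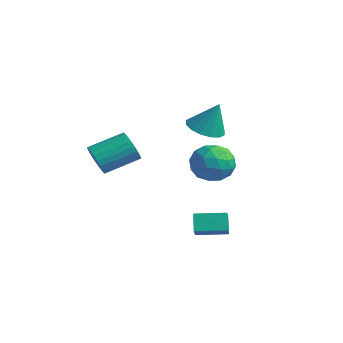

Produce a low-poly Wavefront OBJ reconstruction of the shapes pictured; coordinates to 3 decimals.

v 1.793 1.43 -4.065
v 1.243 1.813 -3.231
v 2.797 2.672 -3.974
v 2.246 3.056 -3.14
v 2.454 0.844 -3.36
v 1.903 1.228 -2.526
v 3.457 2.087 -3.269
v 2.907 2.47 -2.435
v -2.064 -1.551 0.316
v -1.643 -1.357 -0.456
v -1.055 0.345 0.292
v -1.476 0.151 1.064
v -1.961 -1.221 -0.515
v -1.373 0.481 0.233
v -2.295 -1.135 -0.448
v -1.707 0.567 0.3
v -2.594 -1.113 -0.265
v -2.005 0.589 0.483
v -2.812 -1.157 0.007
v -2.223 0.545 0.755
v -2.916 -1.261 0.326
v -2.328 0.441 1.074
v -2.891 -1.409 0.643
v -2.302 0.293 1.391
v -2.739 -1.579 0.911
v -2.151 0.123 1.659
v -2.485 -1.745 1.088
v -1.897 -0.043 1.836
v -2.167 -1.881 1.147
v -1.579 -0.179 1.895
v -1.833 -1.967 1.08
v -1.245 -0.265 1.828
v -1.535 -1.989 0.897
v -0.946 -0.287 1.645
v -1.317 -1.945 0.625
v -0.728 -0.243 1.373
v -1.212 -1.841 0.306
v -0.624 -0.139 1.054
v -1.238 -1.693 -0.011
v -0.649 0.009 0.737
v -1.389 -1.523 -0.279
v -0.801 0.179 0.469
v -0.913 3.649 -1.011
v -0.203 4.599 -1.249
v 0.443 2.941 0.209
v 1.153 3.891 -0.029
v 0.13 4.042 0.597
v -0.708 4.48 -0.157
v 0.948 3.06 -0.883
v 0.11 3.498 -1.637
v 0.947 4.235 -1.17
v 0.441 4.842 -0.255
v -0.201 2.698 -0.785
v -0.707 3.305 0.13
v -0.677 4.186 -1.237
v 0.917 3.354 0.197
v 0.316 3.443 0.565
v 0.733 4.001 0.425
v -0.974 4.116 -0.595
v -0.557 4.675 -0.735
v -0.361 4.348 0.35
v 0.797 2.865 -0.305
v 1.214 3.424 -0.445
v -0.493 3.539 -1.465
v -0.076 4.097 -1.605
v 0.601 3.192 -1.39
v 0.416 4.53 -1.33
v 1.213 4.114 -0.614
v 1.093 3.626 -1.116
v 0.6 3.883 -1.559
v 0.119 4.887 -0.792
v 0.916 4.471 -0.076
v 0.315 4.56 0.293
v -0.178 4.817 -0.151
v 0.795 4.673 -0.746
v -0.676 3.069 -0.964
v 0.121 2.653 -0.248
v 0.418 2.723 -0.889
v -0.075 2.98 -1.333
v -0.973 3.426 -0.426
v -0.176 3.01 0.29
v -0.36 3.657 0.519
v -0.853 3.914 0.076
v -0.555 2.867 -0.294
v 0.633 2.908 2.269
v 1.584 3.023 1.917
v 1.187 3.312 3.891
v 1.363 3.501 1.873
v 0.947 3.82 1.936
v 0.447 3.895 2.088
v -0.003 3.705 2.288
v -0.283 3.302 2.484
v -0.317 2.794 2.622
v -0.096 2.316 2.666
v 0.32 1.997 2.603
v 0.82 1.922 2.451
v 1.27 2.112 2.25
v 1.55 2.514 2.055
f 2 4 1
f 5 2 1
f 1 4 3
f 3 5 1
f 2 8 4
f 6 2 5
f 6 8 2
f 4 8 3
f 7 5 3
f 3 8 7
f 7 6 5
f 8 6 7
f 10 9 13
f 10 13 11
f 11 13 14
f 11 14 12
f 13 9 15
f 13 15 14
f 14 15 16
f 14 16 12
f 15 9 17
f 15 17 16
f 16 17 18
f 16 18 12
f 17 9 19
f 17 19 18
f 18 19 20
f 18 20 12
f 19 9 21
f 19 21 20
f 20 21 22
f 20 22 12
f 21 9 23
f 21 23 22
f 22 23 24
f 22 24 12
f 23 9 25
f 23 25 24
f 24 25 26
f 24 26 12
f 25 9 27
f 25 27 26
f 26 27 28
f 26 28 12
f 27 9 29
f 27 29 28
f 28 29 30
f 28 30 12
f 29 9 31
f 29 31 30
f 30 31 32
f 30 32 12
f 31 9 33
f 31 33 32
f 32 33 34
f 32 34 12
f 33 9 35
f 33 35 34
f 34 35 36
f 34 36 12
f 35 9 37
f 35 37 36
f 36 37 38
f 36 38 12
f 37 9 39
f 37 39 38
f 38 39 40
f 38 40 12
f 39 9 41
f 39 41 40
f 40 41 42
f 40 42 12
f 41 9 10
f 41 10 42
f 42 10 11
f 42 11 12
f 43 80 59
f 80 54 83
f 59 83 48
f 80 83 59
f 43 59 55
f 59 48 60
f 55 60 44
f 59 60 55
f 43 55 64
f 55 44 65
f 64 65 50
f 55 65 64
f 43 64 76
f 64 50 79
f 76 79 53
f 64 79 76
f 43 76 80
f 76 53 84
f 80 84 54
f 76 84 80
f 44 60 71
f 60 48 74
f 71 74 52
f 60 74 71
f 48 83 61
f 83 54 82
f 61 82 47
f 83 82 61
f 54 84 81
f 84 53 77
f 81 77 45
f 84 77 81
f 53 79 78
f 79 50 66
f 78 66 49
f 79 66 78
f 50 65 70
f 65 44 67
f 70 67 51
f 65 67 70
f 46 72 58
f 72 52 73
f 58 73 47
f 72 73 58
f 46 58 56
f 58 47 57
f 56 57 45
f 58 57 56
f 46 56 63
f 56 45 62
f 63 62 49
f 56 62 63
f 46 63 68
f 63 49 69
f 68 69 51
f 63 69 68
f 46 68 72
f 68 51 75
f 72 75 52
f 68 75 72
f 47 73 61
f 73 52 74
f 61 74 48
f 73 74 61
f 45 57 81
f 57 47 82
f 81 82 54
f 57 82 81
f 49 62 78
f 62 45 77
f 78 77 53
f 62 77 78
f 51 69 70
f 69 49 66
f 70 66 50
f 69 66 70
f 52 75 71
f 75 51 67
f 71 67 44
f 75 67 71
f 86 85 88
f 86 88 87
f 88 85 89
f 88 89 87
f 89 85 90
f 89 90 87
f 90 85 91
f 90 91 87
f 91 85 92
f 91 92 87
f 92 85 93
f 92 93 87
f 93 85 94
f 93 94 87
f 94 85 95
f 94 95 87
f 95 85 96
f 95 96 87
f 96 85 97
f 96 97 87
f 97 85 98
f 97 98 87
f 98 85 86
f 98 86 87



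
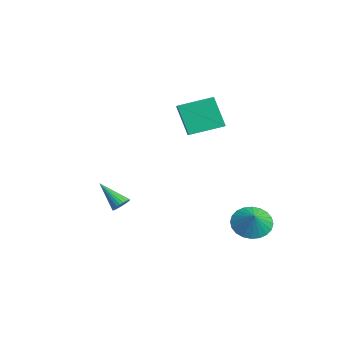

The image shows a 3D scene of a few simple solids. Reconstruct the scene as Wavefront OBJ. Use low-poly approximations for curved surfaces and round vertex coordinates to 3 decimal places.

v 3.074 2.75 -1.716
v 3.732 3.288 -2.279
v 3.866 2.63 -0.904
v 3.558 3.576 -2.066
v 3.31 3.738 -1.801
v 3.026 3.75 -1.522
v 2.75 3.609 -1.273
v 2.522 3.338 -1.091
v 2.379 2.977 -1.004
v 2.342 2.581 -1.026
v 2.416 2.211 -1.152
v 2.59 1.923 -1.365
v 2.838 1.761 -1.631
v 3.122 1.749 -1.909
v 3.398 1.89 -2.159
v 3.626 2.162 -2.34
v 3.769 2.523 -2.427
v 3.806 2.918 -2.406
v 1.036 -3.045 -0.762
v 1.469 -3.214 -0.528
v 0.104 -3.875 0.362
v 1.435 -3.041 -0.429
v 1.34 -2.868 -0.38
v 1.199 -2.722 -0.389
v 1.034 -2.626 -0.455
v 0.868 -2.593 -0.568
v 0.728 -2.629 -0.711
v 0.636 -2.729 -0.861
v 0.604 -2.877 -0.997
v 0.638 -3.05 -1.096
v 0.732 -3.223 -1.145
v 0.873 -3.368 -1.136
v 1.039 -3.465 -1.07
v 1.204 -3.497 -0.957
v 1.344 -3.461 -0.814
v 1.437 -3.362 -0.664
v -3.342 1.398 1.635
v -4.167 1.024 3.339
v -3.16 3.215 2.122
v -3.985 2.841 3.826
v -2.335 1.179 2.074
v -3.16 0.805 3.778
v -2.153 2.996 2.561
v -2.978 2.622 4.265
f 2 1 4
f 2 4 3
f 4 1 5
f 4 5 3
f 5 1 6
f 5 6 3
f 6 1 7
f 6 7 3
f 7 1 8
f 7 8 3
f 8 1 9
f 8 9 3
f 9 1 10
f 9 10 3
f 10 1 11
f 10 11 3
f 11 1 12
f 11 12 3
f 12 1 13
f 12 13 3
f 13 1 14
f 13 14 3
f 14 1 15
f 14 15 3
f 15 1 16
f 15 16 3
f 16 1 17
f 16 17 3
f 17 1 18
f 17 18 3
f 18 1 2
f 18 2 3
f 20 19 22
f 20 22 21
f 22 19 23
f 22 23 21
f 23 19 24
f 23 24 21
f 24 19 25
f 24 25 21
f 25 19 26
f 25 26 21
f 26 19 27
f 26 27 21
f 27 19 28
f 27 28 21
f 28 19 29
f 28 29 21
f 29 19 30
f 29 30 21
f 30 19 31
f 30 31 21
f 31 19 32
f 31 32 21
f 32 19 33
f 32 33 21
f 33 19 34
f 33 34 21
f 34 19 35
f 34 35 21
f 35 19 36
f 35 36 21
f 36 19 20
f 36 20 21
f 38 40 37
f 41 38 37
f 37 40 39
f 39 41 37
f 38 44 40
f 42 38 41
f 42 44 38
f 40 44 39
f 43 41 39
f 39 44 43
f 43 42 41
f 44 42 43



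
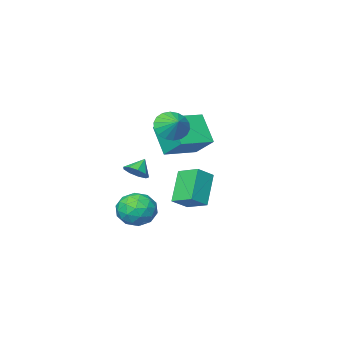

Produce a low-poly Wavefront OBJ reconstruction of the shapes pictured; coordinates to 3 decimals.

v -2.015 -1.908 0.156
v -2.193 -3.263 1.777
v -2.19 -0.478 1.332
v -2.368 -1.833 2.953
v 0.148 -1.867 0.427
v -0.03 -3.222 2.048
v -0.027 -0.437 1.603
v -0.205 -1.792 3.224
v -0.32 0.321 -0.693
v 0.714 0.357 -0.01
v -0.7 1.637 -0.188
v 0.334 1.673 0.496
v 0.746 1.267 -2.356
v 1.78 1.303 -1.672
v 0.366 2.583 -1.85
v 1.4 2.619 -1.167
v 1.288 -1.001 -3.054
v 2.05 -0.983 -4.02
v 1.73 -2.917 -2.74
v 2.492 -2.899 -3.706
v 2.776 -2.272 -2.687
v 2.503 -1.088 -2.881
v 1.277 -2.812 -3.879
v 1.004 -1.628 -4.073
v 2.043 -2.103 -4.53
v 2.97 -1.769 -3.793
v 0.81 -2.131 -2.967
v 1.737 -1.797 -2.23
v 1.631 -0.824 -3.564
v 2.149 -3.076 -3.196
v 2.317 -2.707 -2.597
v 2.764 -2.697 -3.165
v 1.897 -0.885 -2.895
v 2.345 -0.875 -3.463
v 2.771 -1.632 -2.679
v 1.435 -3.025 -3.297
v 1.883 -3.015 -3.865
v 1.016 -1.203 -3.595
v 1.463 -1.193 -4.163
v 1.009 -2.268 -4.081
v 2.074 -1.472 -4.432
v 2.333 -2.598 -4.248
v 1.619 -2.547 -4.349
v 1.459 -1.851 -4.463
v 2.619 -1.275 -3.999
v 2.878 -2.401 -3.815
v 3.045 -2.033 -3.216
v 2.885 -1.337 -3.329
v 2.614 -1.933 -4.299
v 0.902 -1.499 -2.945
v 1.161 -2.625 -2.761
v 0.895 -2.563 -3.431
v 0.735 -1.867 -3.544
v 1.447 -1.302 -2.512
v 1.706 -2.428 -2.328
v 2.321 -2.049 -2.297
v 2.161 -1.353 -2.411
v 1.166 -1.967 -2.461
v 1.551 0.991 3.669
v 2.154 0.456 4.277
v 1.769 1.969 4.311
v 2.436 0.602 3.96
v 2.544 0.825 3.584
v 2.454 1.081 3.226
v 2.186 1.319 2.955
v 1.792 1.492 2.825
v 1.35 1.566 2.863
v 0.948 1.526 3.06
v 0.666 1.381 3.377
v 0.558 1.158 3.753
v 0.648 0.902 4.111
v 0.916 0.664 4.382
v 1.31 0.49 4.512
v 1.752 0.416 4.474
v 1.458 -2.68 -0.915
v 2 -2.52 -0.349
v 0.702 -2.92 -0.125
v 1.722 -2.066 -0.477
v 1.322 -1.899 -0.81
v 0.985 -2.098 -1.192
v 0.869 -2.57 -1.445
v 1.029 -3.093 -1.45
v 1.39 -3.423 -1.205
v 1.783 -3.406 -0.824
v 2.024 -3.049 -0.486
f 2 4 1
f 5 2 1
f 1 4 3
f 3 5 1
f 2 8 4
f 6 2 5
f 6 8 2
f 4 8 3
f 7 5 3
f 3 8 7
f 7 6 5
f 8 6 7
f 10 12 9
f 13 10 9
f 9 12 11
f 11 13 9
f 10 16 12
f 14 10 13
f 14 16 10
f 12 16 11
f 15 13 11
f 11 16 15
f 15 14 13
f 16 14 15
f 17 54 33
f 54 28 57
f 33 57 22
f 54 57 33
f 17 33 29
f 33 22 34
f 29 34 18
f 33 34 29
f 17 29 38
f 29 18 39
f 38 39 24
f 29 39 38
f 17 38 50
f 38 24 53
f 50 53 27
f 38 53 50
f 17 50 54
f 50 27 58
f 54 58 28
f 50 58 54
f 18 34 45
f 34 22 48
f 45 48 26
f 34 48 45
f 22 57 35
f 57 28 56
f 35 56 21
f 57 56 35
f 28 58 55
f 58 27 51
f 55 51 19
f 58 51 55
f 27 53 52
f 53 24 40
f 52 40 23
f 53 40 52
f 24 39 44
f 39 18 41
f 44 41 25
f 39 41 44
f 20 46 32
f 46 26 47
f 32 47 21
f 46 47 32
f 20 32 30
f 32 21 31
f 30 31 19
f 32 31 30
f 20 30 37
f 30 19 36
f 37 36 23
f 30 36 37
f 20 37 42
f 37 23 43
f 42 43 25
f 37 43 42
f 20 42 46
f 42 25 49
f 46 49 26
f 42 49 46
f 21 47 35
f 47 26 48
f 35 48 22
f 47 48 35
f 19 31 55
f 31 21 56
f 55 56 28
f 31 56 55
f 23 36 52
f 36 19 51
f 52 51 27
f 36 51 52
f 25 43 44
f 43 23 40
f 44 40 24
f 43 40 44
f 26 49 45
f 49 25 41
f 45 41 18
f 49 41 45
f 60 59 62
f 60 62 61
f 62 59 63
f 62 63 61
f 63 59 64
f 63 64 61
f 64 59 65
f 64 65 61
f 65 59 66
f 65 66 61
f 66 59 67
f 66 67 61
f 67 59 68
f 67 68 61
f 68 59 69
f 68 69 61
f 69 59 70
f 69 70 61
f 70 59 71
f 70 71 61
f 71 59 72
f 71 72 61
f 72 59 73
f 72 73 61
f 73 59 74
f 73 74 61
f 74 59 60
f 74 60 61
f 76 75 78
f 76 78 77
f 78 75 79
f 78 79 77
f 79 75 80
f 79 80 77
f 80 75 81
f 80 81 77
f 81 75 82
f 81 82 77
f 82 75 83
f 82 83 77
f 83 75 84
f 83 84 77
f 84 75 85
f 84 85 77
f 85 75 76
f 85 76 77



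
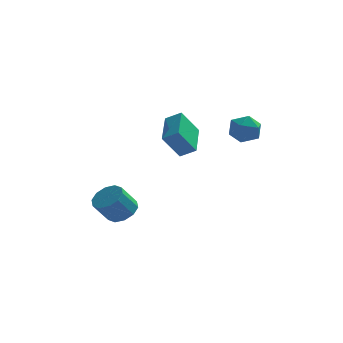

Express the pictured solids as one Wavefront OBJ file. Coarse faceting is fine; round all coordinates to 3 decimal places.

v 3.635 1.906 1.888
v 4.491 1.486 1.727
v 2.909 0.654 1.293
v 3.765 0.234 1.132
v 3.45 0.359 2.038
v 3.899 1.133 2.406
v 3.501 1.007 0.614
v 3.95 1.781 0.982
v 4.408 0.93 0.94
v 4.377 0.53 1.82
v 3.023 1.61 1.2
v 2.992 1.21 2.08
v -0.356 -1.064 1.578
v 0.47 -1.23 2.059
v -0.315 0.97 2.208
v 0.511 0.804 2.689
v 0.509 -0.664 0.231
v 1.335 -0.83 0.712
v 0.55 1.37 0.861
v 1.376 1.204 1.342
v -2.399 -0.3 -3.787
v -1.695 -0.028 -3.243
v -2.418 -0.549 -2.049
v -3.121 -0.82 -2.593
v -2.069 0.407 -3.28
v -2.792 -0.114 -2.085
v -2.569 0.572 -3.51
v -3.292 0.051 -2.316
v -3.004 0.404 -3.847
v -3.727 -0.117 -2.652
v -3.207 -0.033 -4.16
v -3.93 -0.553 -2.966
v -3.102 -0.571 -4.331
v -3.825 -1.092 -3.137
v -2.728 -1.006 -4.295
v -3.451 -1.527 -3.1
v -2.228 -1.171 -4.064
v -2.951 -1.692 -2.87
v -1.793 -1.003 -3.728
v -2.516 -1.524 -2.533
v -1.59 -0.567 -3.414
v -2.313 -1.087 -2.22
f 1 12 6
f 1 6 2
f 1 2 8
f 1 8 11
f 1 11 12
f 2 6 10
f 6 12 5
f 12 11 3
f 11 8 7
f 8 2 9
f 4 10 5
f 4 5 3
f 4 3 7
f 4 7 9
f 4 9 10
f 5 10 6
f 3 5 12
f 7 3 11
f 9 7 8
f 10 9 2
f 14 16 13
f 17 14 13
f 13 16 15
f 15 17 13
f 14 20 16
f 18 14 17
f 18 20 14
f 16 20 15
f 19 17 15
f 15 20 19
f 19 18 17
f 20 18 19
f 22 21 25
f 22 25 23
f 23 25 26
f 23 26 24
f 25 21 27
f 25 27 26
f 26 27 28
f 26 28 24
f 27 21 29
f 27 29 28
f 28 29 30
f 28 30 24
f 29 21 31
f 29 31 30
f 30 31 32
f 30 32 24
f 31 21 33
f 31 33 32
f 32 33 34
f 32 34 24
f 33 21 35
f 33 35 34
f 34 35 36
f 34 36 24
f 35 21 37
f 35 37 36
f 36 37 38
f 36 38 24
f 37 21 39
f 37 39 38
f 38 39 40
f 38 40 24
f 39 21 41
f 39 41 40
f 40 41 42
f 40 42 24
f 41 21 22
f 41 22 42
f 42 22 23
f 42 23 24



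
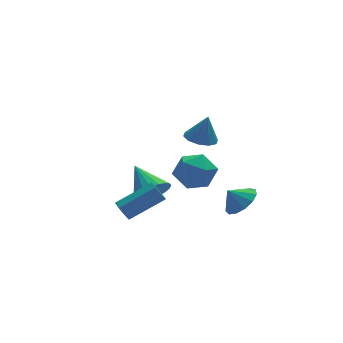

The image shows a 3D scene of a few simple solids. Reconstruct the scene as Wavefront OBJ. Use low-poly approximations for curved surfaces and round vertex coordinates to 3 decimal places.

v -0.589 -1.379 1.176
v 0.492 -1.479 0.693
v -1.032 -3.141 0.547
v 0.049 -3.241 0.064
v -0.075 -3.231 1.246
v 0.199 -2.142 1.634
v -0.739 -2.478 -0.394
v -0.465 -1.389 -0.006
v 0.399 -2.158 -0.278
v 0.81 -2.623 0.736
v -1.35 -1.997 0.504
v -0.939 -2.462 1.518
v -0.863 2.311 -3.834
v 0.173 2.612 -3.987
v -1.217 4.049 -2.806
v -0.031 2.787 -4.352
v -0.379 2.879 -4.628
v -0.81 2.873 -4.766
v -1.251 2.77 -4.743
v -1.625 2.587 -4.563
v -1.867 2.357 -4.257
v -1.935 2.119 -3.877
v -1.818 1.914 -3.49
v -1.536 1.777 -3.163
v -1.138 1.733 -2.951
v -0.692 1.789 -2.892
v -0.276 1.935 -2.996
v 0.039 2.146 -3.245
v 0.198 2.386 -3.595
v 1.96 -2.815 -1.77
v 2.753 -2.711 -1.154
v 1.32 -2.565 -0.99
v 2.665 -2.2 -1.389
v 2.353 -1.885 -1.745
v 1.916 -1.864 -2.11
v 1.494 -2.146 -2.366
v 1.219 -2.639 -2.434
v 1.179 -3.189 -2.291
v 1.388 -3.619 -1.983
v 1.778 -3.795 -1.607
v 2.226 -3.659 -1.283
v 2.589 -3.255 -1.114
v 0.454 -1.133 2.121
v 1.287 -1.31 1.898
v 0.846 -1.127 3.579
v 1.228 -0.769 1.912
v 0.873 -0.368 2.005
v 0.358 -0.259 2.143
v -0.12 -0.484 2.272
v -0.379 -0.957 2.344
v -0.319 -1.497 2.33
v 0.036 -1.899 2.237
v 0.55 -2.008 2.099
v 1.028 -1.783 1.97
v -3.165 0.263 -3.318
v -2.88 0.577 -3.837
v -0.95 0.572 -2.78
v -1.235 0.257 -2.262
v -3.069 0.903 -3.489
v -1.14 0.898 -2.433
v -3.315 0.854 -3.042
v -1.385 0.849 -1.985
v -3.472 0.459 -2.756
v -1.542 0.453 -1.699
v -3.45 -0.052 -2.8
v -1.52 -0.057 -1.743
v -3.26 -0.378 -3.147
v -1.331 -0.383 -2.091
v -3.015 -0.329 -3.595
v -1.085 -0.334 -2.538
v -2.858 0.067 -3.881
v -0.928 0.061 -2.824
f 1 12 6
f 1 6 2
f 1 2 8
f 1 8 11
f 1 11 12
f 2 6 10
f 6 12 5
f 12 11 3
f 11 8 7
f 8 2 9
f 4 10 5
f 4 5 3
f 4 3 7
f 4 7 9
f 4 9 10
f 5 10 6
f 3 5 12
f 7 3 11
f 9 7 8
f 10 9 2
f 14 13 16
f 14 16 15
f 16 13 17
f 16 17 15
f 17 13 18
f 17 18 15
f 18 13 19
f 18 19 15
f 19 13 20
f 19 20 15
f 20 13 21
f 20 21 15
f 21 13 22
f 21 22 15
f 22 13 23
f 22 23 15
f 23 13 24
f 23 24 15
f 24 13 25
f 24 25 15
f 25 13 26
f 25 26 15
f 26 13 27
f 26 27 15
f 27 13 28
f 27 28 15
f 28 13 29
f 28 29 15
f 29 13 14
f 29 14 15
f 31 30 33
f 31 33 32
f 33 30 34
f 33 34 32
f 34 30 35
f 34 35 32
f 35 30 36
f 35 36 32
f 36 30 37
f 36 37 32
f 37 30 38
f 37 38 32
f 38 30 39
f 38 39 32
f 39 30 40
f 39 40 32
f 40 30 41
f 40 41 32
f 41 30 42
f 41 42 32
f 42 30 31
f 42 31 32
f 44 43 46
f 44 46 45
f 46 43 47
f 46 47 45
f 47 43 48
f 47 48 45
f 48 43 49
f 48 49 45
f 49 43 50
f 49 50 45
f 50 43 51
f 50 51 45
f 51 43 52
f 51 52 45
f 52 43 53
f 52 53 45
f 53 43 54
f 53 54 45
f 54 43 44
f 54 44 45
f 56 55 59
f 56 59 57
f 57 59 60
f 57 60 58
f 59 55 61
f 59 61 60
f 60 61 62
f 60 62 58
f 61 55 63
f 61 63 62
f 62 63 64
f 62 64 58
f 63 55 65
f 63 65 64
f 64 65 66
f 64 66 58
f 65 55 67
f 65 67 66
f 66 67 68
f 66 68 58
f 67 55 69
f 67 69 68
f 68 69 70
f 68 70 58
f 69 55 71
f 69 71 70
f 70 71 72
f 70 72 58
f 71 55 56
f 71 56 72
f 72 56 57
f 72 57 58



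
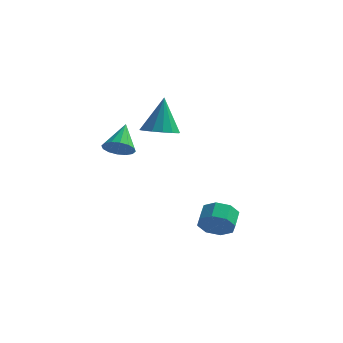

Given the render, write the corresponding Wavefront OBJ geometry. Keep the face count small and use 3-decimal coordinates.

v -2.988 -3.459 0.163
v -2.325 -3.719 0.569
v -3.232 -2.241 1.337
v -2.18 -3.427 0.297
v -2.251 -3.144 -0.011
v -2.52 -2.946 -0.273
v -2.914 -2.885 -0.418
v -3.328 -2.978 -0.407
v -3.651 -3.2 -0.244
v -3.796 -3.491 0.028
v -3.725 -3.774 0.336
v -3.456 -3.973 0.598
v -3.062 -4.034 0.743
v -2.648 -3.941 0.733
v -1.661 -1.803 0.965
v -0.79 -2.203 1.111
v -1.719 -1.197 2.975
v -0.694 -1.731 0.971
v -0.857 -1.277 0.83
v -1.235 -0.965 0.725
v -1.728 -0.877 0.684
v -2.203 -1.037 0.719
v -2.532 -1.402 0.819
v -2.628 -1.875 0.959
v -2.465 -2.328 1.1
v -2.086 -2.641 1.205
v -1.594 -2.729 1.246
v -1.119 -2.569 1.211
v 1.928 -3.166 -4.095
v 2.561 -3.404 -3.472
v 2.365 -2.531 -2.941
v 1.732 -2.294 -3.565
v 2.831 -3.023 -3.998
v 2.636 -2.15 -3.468
v 2.572 -2.726 -4.582
v 2.377 -1.853 -4.051
v 1.936 -2.687 -4.881
v 1.74 -1.814 -4.35
v 1.295 -2.929 -4.719
v 1.099 -2.056 -4.188
v 1.024 -3.31 -4.192
v 0.829 -2.437 -3.662
v 1.283 -3.607 -3.609
v 1.088 -2.734 -3.078
v 1.92 -3.646 -3.31
v 1.724 -2.773 -2.779
f 2 1 4
f 2 4 3
f 4 1 5
f 4 5 3
f 5 1 6
f 5 6 3
f 6 1 7
f 6 7 3
f 7 1 8
f 7 8 3
f 8 1 9
f 8 9 3
f 9 1 10
f 9 10 3
f 10 1 11
f 10 11 3
f 11 1 12
f 11 12 3
f 12 1 13
f 12 13 3
f 13 1 14
f 13 14 3
f 14 1 2
f 14 2 3
f 16 15 18
f 16 18 17
f 18 15 19
f 18 19 17
f 19 15 20
f 19 20 17
f 20 15 21
f 20 21 17
f 21 15 22
f 21 22 17
f 22 15 23
f 22 23 17
f 23 15 24
f 23 24 17
f 24 15 25
f 24 25 17
f 25 15 26
f 25 26 17
f 26 15 27
f 26 27 17
f 27 15 28
f 27 28 17
f 28 15 16
f 28 16 17
f 30 29 33
f 30 33 31
f 31 33 34
f 31 34 32
f 33 29 35
f 33 35 34
f 34 35 36
f 34 36 32
f 35 29 37
f 35 37 36
f 36 37 38
f 36 38 32
f 37 29 39
f 37 39 38
f 38 39 40
f 38 40 32
f 39 29 41
f 39 41 40
f 40 41 42
f 40 42 32
f 41 29 43
f 41 43 42
f 42 43 44
f 42 44 32
f 43 29 45
f 43 45 44
f 44 45 46
f 44 46 32
f 45 29 30
f 45 30 46
f 46 30 31
f 46 31 32



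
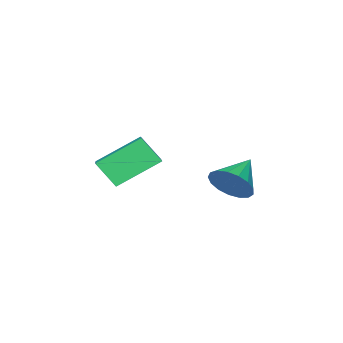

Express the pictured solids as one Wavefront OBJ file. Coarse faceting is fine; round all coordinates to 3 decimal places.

v -1.025 -1.343 2.21
v -0.509 -1.602 3.063
v -2.535 -1.717 3.01
v -0.597 -1.121 3.12
v -0.784 -0.69 2.969
v -1.026 -0.409 2.644
v -1.267 -0.342 2.219
v -1.453 -0.505 1.792
v -1.541 -0.859 1.461
v -1.51 -1.325 1.302
v -1.369 -1.795 1.35
v -1.148 -2.161 1.596
v -0.899 -2.34 1.982
v -0.679 -2.291 2.42
v -0.538 -2.024 2.81
v 2.681 -4.054 2.532
v 2.993 -4.893 3.609
v 1.052 -3.191 3.676
v 1.364 -4.029 4.753
v 3.776 -2.831 3.167
v 4.088 -3.669 4.244
v 2.147 -1.967 4.311
v 2.459 -2.806 5.388
f 2 1 4
f 2 4 3
f 4 1 5
f 4 5 3
f 5 1 6
f 5 6 3
f 6 1 7
f 6 7 3
f 7 1 8
f 7 8 3
f 8 1 9
f 8 9 3
f 9 1 10
f 9 10 3
f 10 1 11
f 10 11 3
f 11 1 12
f 11 12 3
f 12 1 13
f 12 13 3
f 13 1 14
f 13 14 3
f 14 1 15
f 14 15 3
f 15 1 2
f 15 2 3
f 17 19 16
f 20 17 16
f 16 19 18
f 18 20 16
f 17 23 19
f 21 17 20
f 21 23 17
f 19 23 18
f 22 20 18
f 18 23 22
f 22 21 20
f 23 21 22



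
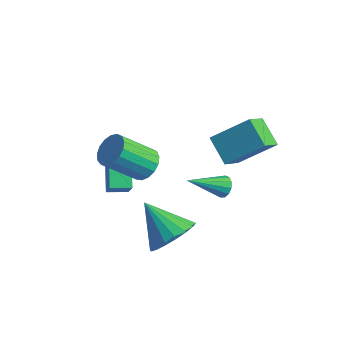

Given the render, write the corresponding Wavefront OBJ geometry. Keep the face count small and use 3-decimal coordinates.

v 2.084 3.354 0.083
v 2.358 3.467 0.485
v 1.296 2.086 0.977
v 2.124 3.624 0.501
v 1.878 3.695 0.385
v 1.697 3.657 0.172
v 1.639 3.523 -0.069
v 1.722 3.335 -0.262
v 1.921 3.153 -0.345
v 2.171 3.035 -0.293
v 2.393 3.018 -0.121
v 2.518 3.107 0.116
v 2.505 3.275 0.342
v 0.283 0.903 2.252
v 0.836 0.429 2.203
v 0.05 -0.617 3.438
v -0.503 -0.143 3.488
v 0.937 0.65 2.454
v 0.151 -0.397 3.69
v 0.889 0.928 2.659
v 0.102 -0.118 3.895
v 0.702 1.201 2.771
v -0.085 0.155 4.006
v 0.419 1.406 2.764
v -0.368 0.36 4
v 0.104 1.495 2.64
v -0.682 0.449 3.875
v -0.169 1.449 2.427
v -0.955 0.403 3.662
v -0.338 1.278 2.174
v -1.125 0.232 3.409
v -0.365 1.021 1.939
v -1.152 -0.025 3.174
v -0.244 0.737 1.776
v -1.031 -0.31 3.011
v -0.002 0.491 1.722
v -0.788 -0.555 2.957
v 0.306 0.339 1.789
v -0.481 -0.707 3.025
v 0.608 0.317 1.963
v -0.178 -0.729 3.198
v -1.299 0.397 -0.173
v -1.984 1.145 0.504
v -0.715 1.02 -0.271
v -1.4 1.768 0.407
v -0.78 0.052 0.733
v -1.465 0.8 1.411
v -0.196 0.675 0.636
v -0.881 1.423 1.313
v 3.053 2.93 2.603
v 3.221 1.914 3.428
v 2.039 3.304 3.269
v 2.207 2.287 4.094
v 4.093 3.933 3.626
v 4.261 2.916 4.451
v 3.079 4.306 4.292
v 3.247 3.29 5.117
v 2.368 0.004 -0.139
v 2.976 0.426 0.592
v 0.952 0.036 1.019
v 2.805 0.797 0.374
v 2.548 1.01 0.054
v 2.255 1.025 -0.305
v 1.985 0.837 -0.63
v 1.791 0.485 -0.858
v 1.711 0.037 -0.944
v 1.761 -0.417 -0.87
v 1.932 -0.788 -0.652
v 2.189 -1.002 -0.332
v 2.481 -1.016 0.027
v 2.751 -0.828 0.352
v 2.946 -0.476 0.58
v 3.026 -0.028 0.666
f 2 1 4
f 2 4 3
f 4 1 5
f 4 5 3
f 5 1 6
f 5 6 3
f 6 1 7
f 6 7 3
f 7 1 8
f 7 8 3
f 8 1 9
f 8 9 3
f 9 1 10
f 9 10 3
f 10 1 11
f 10 11 3
f 11 1 12
f 11 12 3
f 12 1 13
f 12 13 3
f 13 1 2
f 13 2 3
f 15 14 18
f 15 18 16
f 16 18 19
f 16 19 17
f 18 14 20
f 18 20 19
f 19 20 21
f 19 21 17
f 20 14 22
f 20 22 21
f 21 22 23
f 21 23 17
f 22 14 24
f 22 24 23
f 23 24 25
f 23 25 17
f 24 14 26
f 24 26 25
f 25 26 27
f 25 27 17
f 26 14 28
f 26 28 27
f 27 28 29
f 27 29 17
f 28 14 30
f 28 30 29
f 29 30 31
f 29 31 17
f 30 14 32
f 30 32 31
f 31 32 33
f 31 33 17
f 32 14 34
f 32 34 33
f 33 34 35
f 33 35 17
f 34 14 36
f 34 36 35
f 35 36 37
f 35 37 17
f 36 14 38
f 36 38 37
f 37 38 39
f 37 39 17
f 38 14 40
f 38 40 39
f 39 40 41
f 39 41 17
f 40 14 15
f 40 15 41
f 41 15 16
f 41 16 17
f 43 45 42
f 46 43 42
f 42 45 44
f 44 46 42
f 43 49 45
f 47 43 46
f 47 49 43
f 45 49 44
f 48 46 44
f 44 49 48
f 48 47 46
f 49 47 48
f 51 53 50
f 54 51 50
f 50 53 52
f 52 54 50
f 51 57 53
f 55 51 54
f 55 57 51
f 53 57 52
f 56 54 52
f 52 57 56
f 56 55 54
f 57 55 56
f 59 58 61
f 59 61 60
f 61 58 62
f 61 62 60
f 62 58 63
f 62 63 60
f 63 58 64
f 63 64 60
f 64 58 65
f 64 65 60
f 65 58 66
f 65 66 60
f 66 58 67
f 66 67 60
f 67 58 68
f 67 68 60
f 68 58 69
f 68 69 60
f 69 58 70
f 69 70 60
f 70 58 71
f 70 71 60
f 71 58 72
f 71 72 60
f 72 58 73
f 72 73 60
f 73 58 59
f 73 59 60



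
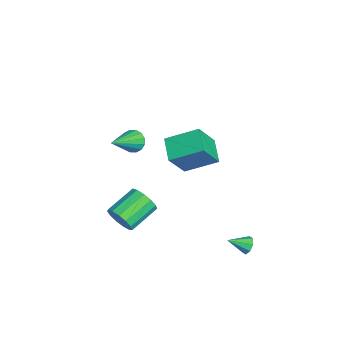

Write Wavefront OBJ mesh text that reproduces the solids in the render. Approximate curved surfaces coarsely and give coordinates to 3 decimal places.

v 3.882 3.501 -2.701
v 4.283 3.378 -2.991
v 3.958 2.559 -2.199
v 4.387 3.562 -2.663
v 4.195 3.71 -2.357
v 3.819 3.735 -2.253
v 3.481 3.623 -2.411
v 3.377 3.439 -2.74
v 3.569 3.292 -3.046
v 3.944 3.266 -3.15
v -1.792 1.035 -1.99
v -3.074 0.916 -1.416
v -1.587 2.679 -1.19
v -2.869 2.56 -0.616
v -1.051 0.22 -0.504
v -2.333 0.101 0.07
v -0.846 1.864 0.296
v -2.128 1.745 0.87
v 1.679 -1.563 3.211
v 1.961 -1.723 2.671
v 3.041 -2.597 4.229
v 2.104 -1.444 2.762
v 2.134 -1.198 2.974
v 2.041 -1.049 3.249
v 1.851 -1.038 3.514
v 1.615 -1.168 3.698
v 1.396 -1.404 3.751
v 1.253 -1.682 3.66
v 1.224 -1.929 3.449
v 1.317 -2.077 3.174
v 1.506 -2.088 2.909
v 1.742 -1.958 2.725
v 4.07 -2.312 -0.321
v 4.469 -2.347 0.349
v 3.529 -1.182 0.97
v 3.13 -1.148 0.301
v 4.673 -2.048 0.098
v 3.733 -0.884 0.719
v 4.685 -1.834 -0.285
v 3.745 -0.67 0.336
v 4.502 -1.771 -0.68
v 3.562 -0.607 -0.059
v 4.182 -1.88 -0.96
v 3.242 -0.716 -0.339
v 3.826 -2.127 -1.038
v 2.886 -0.962 -0.417
v 3.548 -2.432 -0.887
v 2.608 -1.267 -0.266
v 3.435 -2.699 -0.557
v 2.495 -1.534 0.064
v 3.524 -2.843 -0.151
v 2.584 -1.679 0.47
v 3.787 -2.819 0.2
v 2.847 -1.655 0.821
v 4.139 -2.634 0.387
v 3.199 -1.47 1.008
f 2 1 4
f 2 4 3
f 4 1 5
f 4 5 3
f 5 1 6
f 5 6 3
f 6 1 7
f 6 7 3
f 7 1 8
f 7 8 3
f 8 1 9
f 8 9 3
f 9 1 10
f 9 10 3
f 10 1 2
f 10 2 3
f 12 14 11
f 15 12 11
f 11 14 13
f 13 15 11
f 12 18 14
f 16 12 15
f 16 18 12
f 14 18 13
f 17 15 13
f 13 18 17
f 17 16 15
f 18 16 17
f 20 19 22
f 20 22 21
f 22 19 23
f 22 23 21
f 23 19 24
f 23 24 21
f 24 19 25
f 24 25 21
f 25 19 26
f 25 26 21
f 26 19 27
f 26 27 21
f 27 19 28
f 27 28 21
f 28 19 29
f 28 29 21
f 29 19 30
f 29 30 21
f 30 19 31
f 30 31 21
f 31 19 32
f 31 32 21
f 32 19 20
f 32 20 21
f 34 33 37
f 34 37 35
f 35 37 38
f 35 38 36
f 37 33 39
f 37 39 38
f 38 39 40
f 38 40 36
f 39 33 41
f 39 41 40
f 40 41 42
f 40 42 36
f 41 33 43
f 41 43 42
f 42 43 44
f 42 44 36
f 43 33 45
f 43 45 44
f 44 45 46
f 44 46 36
f 45 33 47
f 45 47 46
f 46 47 48
f 46 48 36
f 47 33 49
f 47 49 48
f 48 49 50
f 48 50 36
f 49 33 51
f 49 51 50
f 50 51 52
f 50 52 36
f 51 33 53
f 51 53 52
f 52 53 54
f 52 54 36
f 53 33 55
f 53 55 54
f 54 55 56
f 54 56 36
f 55 33 34
f 55 34 56
f 56 34 35
f 56 35 36



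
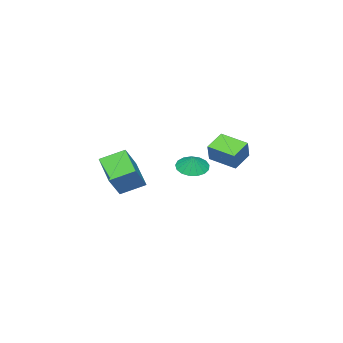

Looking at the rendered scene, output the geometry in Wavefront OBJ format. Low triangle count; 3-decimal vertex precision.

v 2.558 -3.943 -2.128
v 1.616 -2.828 -1.472
v 3.552 -2.52 -3.121
v 2.61 -1.405 -2.466
v 3.77 -3.775 -0.674
v 2.828 -2.66 -0.019
v 4.764 -2.352 -1.668
v 3.822 -1.237 -1.012
v -2.275 -0.564 -1.817
v -3.536 -0.479 -1.169
v -2.365 1.168 -2.217
v -3.625 1.253 -1.568
v -1.635 -0.253 -0.612
v -2.895 -0.168 0.037
v -1.724 1.479 -1.011
v -2.985 1.564 -0.363
v -3.662 -2.658 -3.289
v -2.719 -2.757 -3.607
v -3.318 -2.342 -2.371
v -2.831 -2.306 -3.721
v -3.134 -1.935 -3.735
v -3.557 -1.73 -3.648
v -4.005 -1.738 -3.478
v -4.373 -1.956 -3.265
v -4.579 -2.335 -3.057
v -4.575 -2.788 -2.903
v -4.361 -3.211 -2.837
v -3.987 -3.508 -2.875
v -3.539 -3.61 -3.007
v -3.119 -3.493 -3.205
v -2.823 -3.186 -3.421
f 2 4 1
f 5 2 1
f 1 4 3
f 3 5 1
f 2 8 4
f 6 2 5
f 6 8 2
f 4 8 3
f 7 5 3
f 3 8 7
f 7 6 5
f 8 6 7
f 10 12 9
f 13 10 9
f 9 12 11
f 11 13 9
f 10 16 12
f 14 10 13
f 14 16 10
f 12 16 11
f 15 13 11
f 11 16 15
f 15 14 13
f 16 14 15
f 18 17 20
f 18 20 19
f 20 17 21
f 20 21 19
f 21 17 22
f 21 22 19
f 22 17 23
f 22 23 19
f 23 17 24
f 23 24 19
f 24 17 25
f 24 25 19
f 25 17 26
f 25 26 19
f 26 17 27
f 26 27 19
f 27 17 28
f 27 28 19
f 28 17 29
f 28 29 19
f 29 17 30
f 29 30 19
f 30 17 31
f 30 31 19
f 31 17 18
f 31 18 19



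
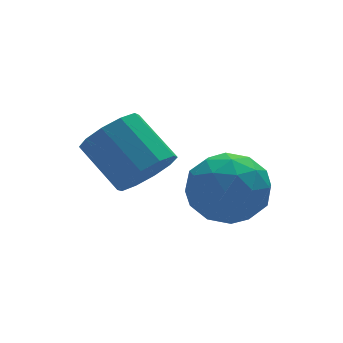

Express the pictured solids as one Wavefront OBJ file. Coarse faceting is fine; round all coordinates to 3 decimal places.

v 1.453 -0.738 -3.138
v 2.285 -0.655 -2.834
v 1.819 0.582 -1.897
v 0.987 0.498 -2.202
v 2.235 -0.336 -3.28
v 1.768 0.9 -2.343
v 1.886 -0.171 -3.671
v 1.419 1.065 -2.735
v 1.371 -0.223 -3.859
v 0.905 1.014 -2.923
v 0.888 -0.471 -3.772
v 0.422 0.765 -2.835
v 0.621 -0.822 -3.443
v 0.155 0.415 -2.506
v 0.672 -1.14 -2.997
v 0.205 0.096 -2.06
v 1.021 -1.305 -2.605
v 0.554 -0.069 -1.669
v 1.535 -1.254 -2.417
v 1.069 -0.017 -1.481
v 2.018 -1.005 -2.505
v 1.552 0.231 -1.568
v 2.672 -0.943 -3.285
v 3.112 -1.322 -4.236
v 2.928 -2.558 -2.524
v 3.368 -2.937 -3.475
v 3.918 -2.18 -2.869
v 3.759 -1.181 -3.34
v 2.281 -2.699 -3.42
v 2.122 -1.7 -3.891
v 2.87 -2.406 -4.32
v 3.882 -2.086 -3.98
v 2.158 -1.794 -2.78
v 3.17 -1.474 -2.44
v 2.869 -0.991 -3.827
v 3.171 -2.889 -2.933
v 3.493 -2.444 -2.577
v 3.752 -2.667 -3.136
v 3.25 -0.908 -3.3
v 3.509 -1.131 -3.859
v 3.982 -1.635 -3.056
v 2.531 -2.749 -2.901
v 2.79 -2.972 -3.46
v 2.288 -1.213 -3.624
v 2.547 -1.436 -4.183
v 2.058 -2.245 -3.704
v 2.986 -1.851 -4.436
v 3.137 -2.8 -3.989
v 2.497 -2.66 -3.956
v 2.404 -2.073 -4.233
v 3.581 -1.662 -4.236
v 3.731 -2.611 -3.788
v 4.054 -2.166 -3.432
v 3.961 -1.58 -3.709
v 3.439 -2.3 -4.285
v 2.309 -1.269 -2.972
v 2.459 -2.218 -2.524
v 2.079 -2.3 -3.051
v 1.986 -1.714 -3.328
v 2.903 -1.08 -2.771
v 3.054 -2.029 -2.324
v 3.636 -1.807 -2.527
v 3.543 -1.22 -2.804
v 2.601 -1.58 -2.475
f 2 1 5
f 2 5 3
f 3 5 6
f 3 6 4
f 5 1 7
f 5 7 6
f 6 7 8
f 6 8 4
f 7 1 9
f 7 9 8
f 8 9 10
f 8 10 4
f 9 1 11
f 9 11 10
f 10 11 12
f 10 12 4
f 11 1 13
f 11 13 12
f 12 13 14
f 12 14 4
f 13 1 15
f 13 15 14
f 14 15 16
f 14 16 4
f 15 1 17
f 15 17 16
f 16 17 18
f 16 18 4
f 17 1 19
f 17 19 18
f 18 19 20
f 18 20 4
f 19 1 21
f 19 21 20
f 20 21 22
f 20 22 4
f 21 1 2
f 21 2 22
f 22 2 3
f 22 3 4
f 23 60 39
f 60 34 63
f 39 63 28
f 60 63 39
f 23 39 35
f 39 28 40
f 35 40 24
f 39 40 35
f 23 35 44
f 35 24 45
f 44 45 30
f 35 45 44
f 23 44 56
f 44 30 59
f 56 59 33
f 44 59 56
f 23 56 60
f 56 33 64
f 60 64 34
f 56 64 60
f 24 40 51
f 40 28 54
f 51 54 32
f 40 54 51
f 28 63 41
f 63 34 62
f 41 62 27
f 63 62 41
f 34 64 61
f 64 33 57
f 61 57 25
f 64 57 61
f 33 59 58
f 59 30 46
f 58 46 29
f 59 46 58
f 30 45 50
f 45 24 47
f 50 47 31
f 45 47 50
f 26 52 38
f 52 32 53
f 38 53 27
f 52 53 38
f 26 38 36
f 38 27 37
f 36 37 25
f 38 37 36
f 26 36 43
f 36 25 42
f 43 42 29
f 36 42 43
f 26 43 48
f 43 29 49
f 48 49 31
f 43 49 48
f 26 48 52
f 48 31 55
f 52 55 32
f 48 55 52
f 27 53 41
f 53 32 54
f 41 54 28
f 53 54 41
f 25 37 61
f 37 27 62
f 61 62 34
f 37 62 61
f 29 42 58
f 42 25 57
f 58 57 33
f 42 57 58
f 31 49 50
f 49 29 46
f 50 46 30
f 49 46 50
f 32 55 51
f 55 31 47
f 51 47 24
f 55 47 51

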